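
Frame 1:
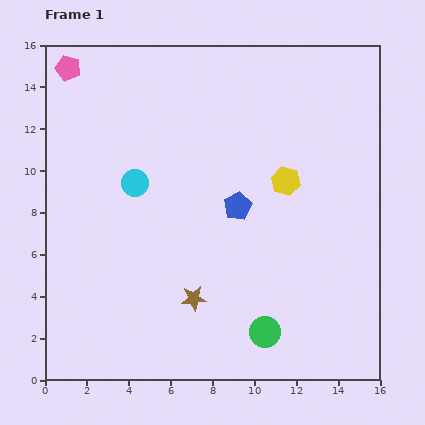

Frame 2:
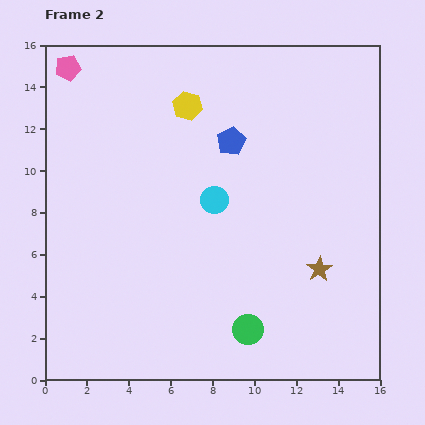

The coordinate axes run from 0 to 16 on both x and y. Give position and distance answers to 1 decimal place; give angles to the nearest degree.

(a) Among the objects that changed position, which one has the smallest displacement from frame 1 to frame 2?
the green circle

(moved 0.8)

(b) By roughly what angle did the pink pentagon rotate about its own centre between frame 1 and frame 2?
29° counter-clockwise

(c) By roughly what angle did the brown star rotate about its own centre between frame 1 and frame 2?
27° counter-clockwise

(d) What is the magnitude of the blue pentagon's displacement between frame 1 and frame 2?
3.1

The blue pentagon moved from (9.2, 8.3) to (8.9, 11.4), a distance of √(0.3² + 3.1²) ≈ 3.1.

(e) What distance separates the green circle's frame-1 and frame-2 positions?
0.8

The green circle moved from (10.5, 2.3) to (9.7, 2.4), a distance of √(0.8² + 0.1²) ≈ 0.8.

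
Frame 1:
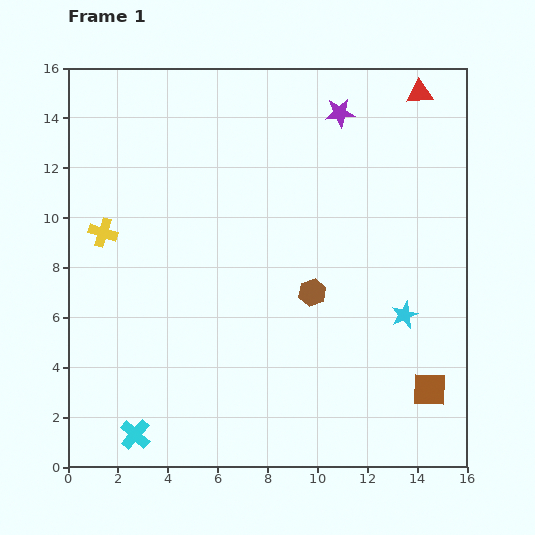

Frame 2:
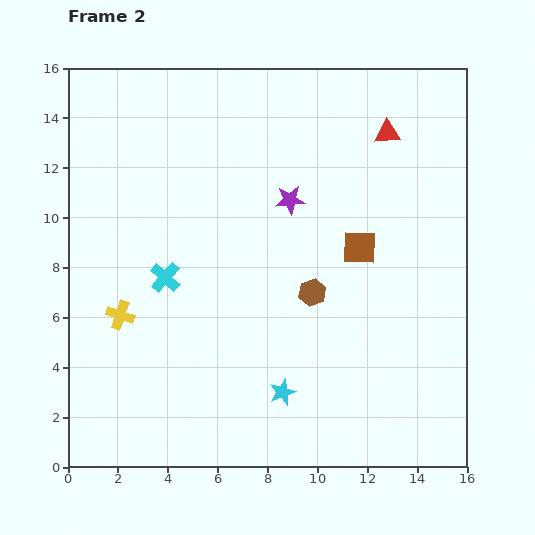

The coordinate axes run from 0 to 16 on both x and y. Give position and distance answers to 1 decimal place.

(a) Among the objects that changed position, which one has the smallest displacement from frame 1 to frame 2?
the red triangle

(moved 2.1)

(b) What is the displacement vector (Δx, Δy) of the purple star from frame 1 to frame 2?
(-2.0, -3.5)

The purple star was at (10.9, 14.2) in frame 1 and (8.9, 10.7) in frame 2.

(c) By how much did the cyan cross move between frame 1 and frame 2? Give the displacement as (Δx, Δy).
(1.2, 6.3)

The cyan cross was at (2.7, 1.3) in frame 1 and (3.9, 7.6) in frame 2.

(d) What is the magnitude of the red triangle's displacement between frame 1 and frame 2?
2.1

The red triangle moved from (14.1, 15.0) to (12.8, 13.4), a distance of √(1.3² + 1.6²) ≈ 2.1.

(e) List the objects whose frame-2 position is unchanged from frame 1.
the brown hexagon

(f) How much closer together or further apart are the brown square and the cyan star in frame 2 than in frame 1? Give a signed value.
+3.4

Distance in frame 1: 3.2. Distance in frame 2: 6.6.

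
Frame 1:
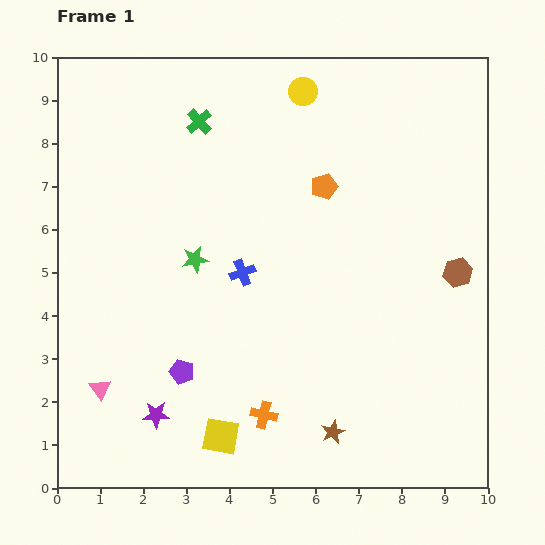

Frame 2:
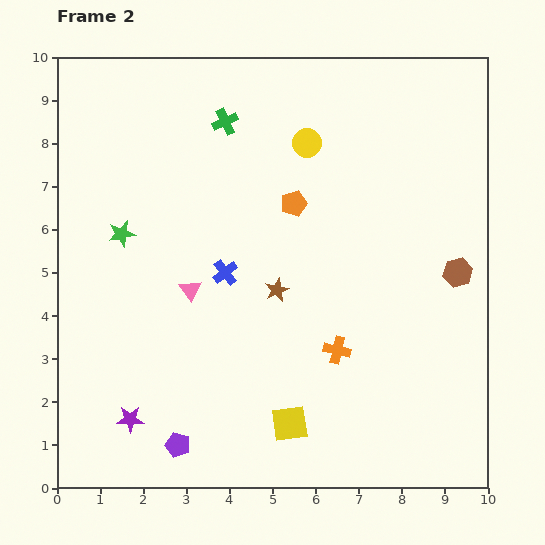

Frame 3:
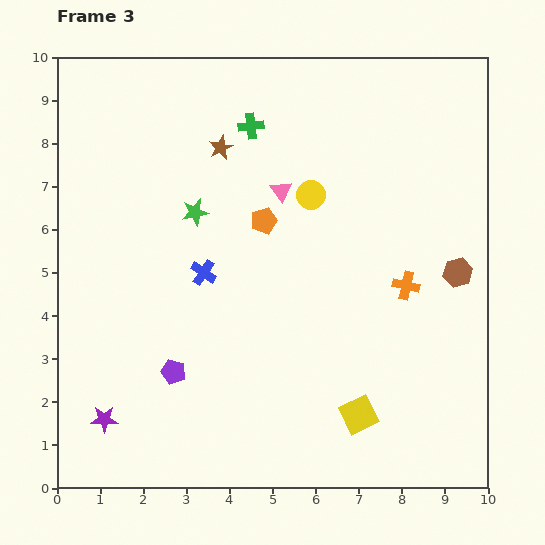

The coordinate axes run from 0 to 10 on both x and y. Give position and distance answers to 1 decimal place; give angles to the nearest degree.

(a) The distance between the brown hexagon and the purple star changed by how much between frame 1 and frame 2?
+0.6

Distance in frame 1: 7.7. Distance in frame 2: 8.3.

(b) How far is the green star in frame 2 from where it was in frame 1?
1.8

The green star moved from (3.2, 5.3) to (1.5, 5.9), a distance of √(1.7² + 0.6²) ≈ 1.8.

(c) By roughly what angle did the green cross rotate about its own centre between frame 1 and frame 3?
34° clockwise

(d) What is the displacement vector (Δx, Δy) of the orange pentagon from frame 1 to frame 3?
(-1.4, -0.8)

The orange pentagon was at (6.2, 7.0) in frame 1 and (4.8, 6.2) in frame 3.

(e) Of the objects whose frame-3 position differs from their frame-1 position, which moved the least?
the purple pentagon

(moved 0.2)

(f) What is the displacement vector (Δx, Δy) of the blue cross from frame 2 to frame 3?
(-0.5, 0.0)

The blue cross was at (3.9, 5.0) in frame 2 and (3.4, 5.0) in frame 3.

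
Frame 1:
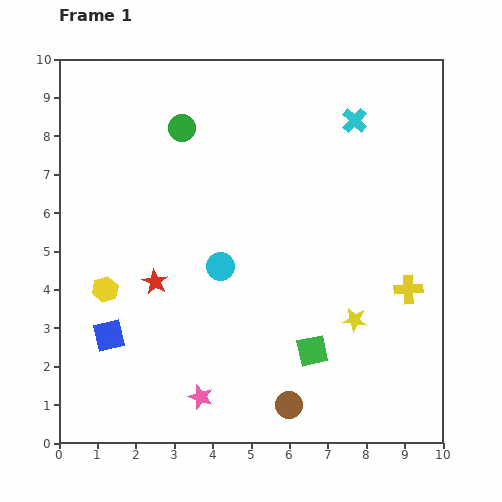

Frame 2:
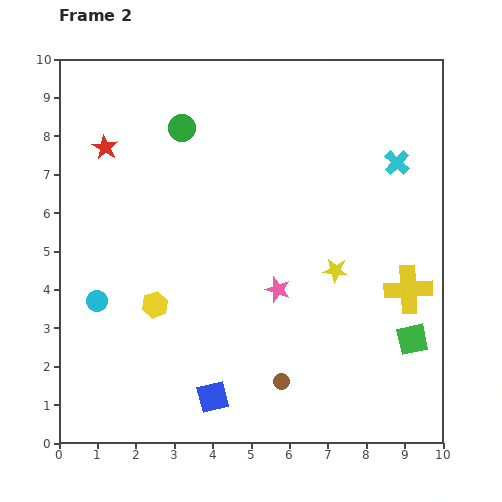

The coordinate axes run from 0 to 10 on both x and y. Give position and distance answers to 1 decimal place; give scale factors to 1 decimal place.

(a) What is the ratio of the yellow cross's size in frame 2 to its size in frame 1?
1.7×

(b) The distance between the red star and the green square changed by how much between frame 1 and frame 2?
+4.9

Distance in frame 1: 4.5. Distance in frame 2: 9.4.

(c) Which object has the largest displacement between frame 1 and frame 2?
the red star

(moved 3.7; next 3.4)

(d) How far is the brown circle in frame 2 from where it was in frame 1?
0.6

The brown circle moved from (6.0, 1.0) to (5.8, 1.6), a distance of √(0.2² + 0.6²) ≈ 0.6.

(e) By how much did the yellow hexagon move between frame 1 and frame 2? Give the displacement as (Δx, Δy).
(1.3, -0.4)

The yellow hexagon was at (1.2, 4.0) in frame 1 and (2.5, 3.6) in frame 2.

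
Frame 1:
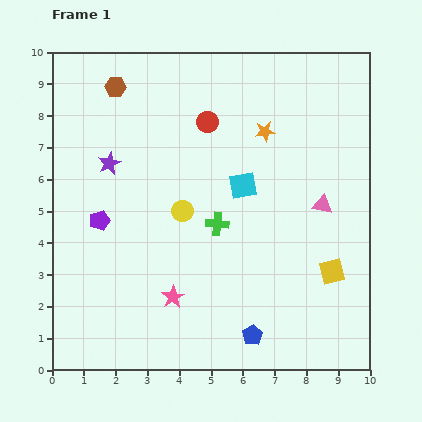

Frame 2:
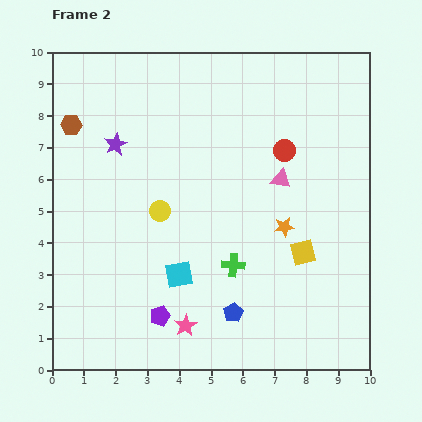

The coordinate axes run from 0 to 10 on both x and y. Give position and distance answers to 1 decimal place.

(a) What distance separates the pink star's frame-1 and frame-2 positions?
1.0

The pink star moved from (3.8, 2.3) to (4.2, 1.4), a distance of √(0.4² + 0.9²) ≈ 1.0.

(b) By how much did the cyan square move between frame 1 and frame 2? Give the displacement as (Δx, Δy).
(-2.0, -2.8)

The cyan square was at (6.0, 5.8) in frame 1 and (4.0, 3.0) in frame 2.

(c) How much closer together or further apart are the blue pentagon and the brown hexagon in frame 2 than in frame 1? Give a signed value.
-1.1

Distance in frame 1: 8.9. Distance in frame 2: 7.8.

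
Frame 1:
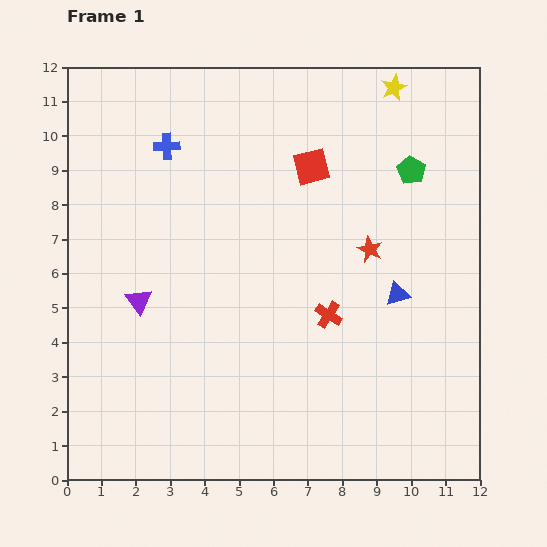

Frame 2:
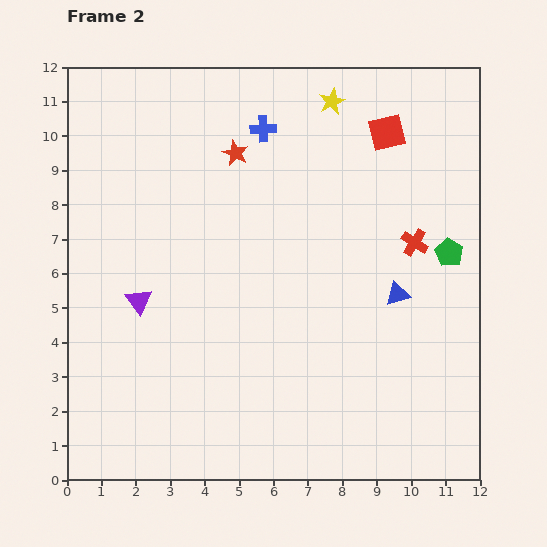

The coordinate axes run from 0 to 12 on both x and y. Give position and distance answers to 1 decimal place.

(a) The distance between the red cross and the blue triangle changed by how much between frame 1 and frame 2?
-0.5

Distance in frame 1: 2.1. Distance in frame 2: 1.6.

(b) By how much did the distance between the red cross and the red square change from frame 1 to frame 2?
-1.0

Distance in frame 1: 4.3. Distance in frame 2: 3.3.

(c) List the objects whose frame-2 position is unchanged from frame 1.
the purple triangle, the blue triangle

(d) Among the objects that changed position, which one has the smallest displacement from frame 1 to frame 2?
the yellow star

(moved 1.8)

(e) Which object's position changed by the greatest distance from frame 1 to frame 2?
the red star

(moved 4.8; next 3.3)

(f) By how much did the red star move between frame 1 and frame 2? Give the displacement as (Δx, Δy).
(-3.9, 2.8)

The red star was at (8.8, 6.7) in frame 1 and (4.9, 9.5) in frame 2.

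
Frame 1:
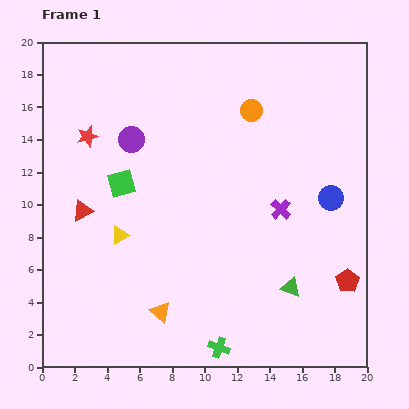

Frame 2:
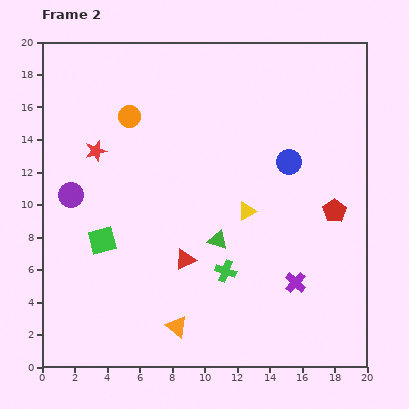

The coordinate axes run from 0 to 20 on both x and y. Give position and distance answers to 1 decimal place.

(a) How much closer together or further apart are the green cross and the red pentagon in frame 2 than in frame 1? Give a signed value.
-1.2

Distance in frame 1: 8.9. Distance in frame 2: 7.7.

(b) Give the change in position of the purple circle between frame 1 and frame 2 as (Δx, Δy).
(-3.7, -3.4)

The purple circle was at (5.5, 14.0) in frame 1 and (1.8, 10.6) in frame 2.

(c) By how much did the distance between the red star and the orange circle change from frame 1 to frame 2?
-7.2

Distance in frame 1: 10.2. Distance in frame 2: 3.0.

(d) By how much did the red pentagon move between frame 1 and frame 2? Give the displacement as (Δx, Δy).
(-0.8, 4.3)

The red pentagon was at (18.8, 5.3) in frame 1 and (18.0, 9.6) in frame 2.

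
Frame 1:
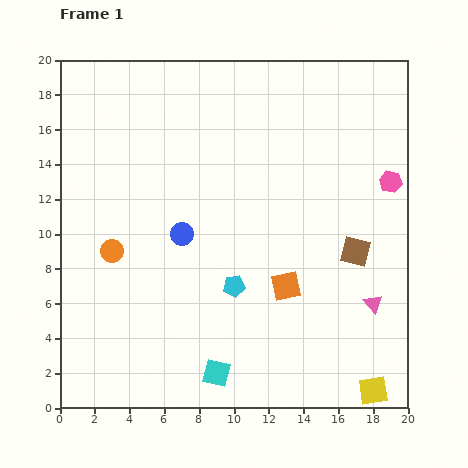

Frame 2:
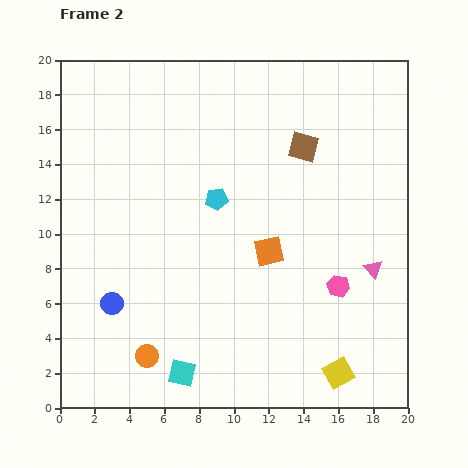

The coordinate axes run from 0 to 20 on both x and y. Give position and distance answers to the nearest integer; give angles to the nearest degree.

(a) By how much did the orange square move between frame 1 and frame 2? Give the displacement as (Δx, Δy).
(-1, 2)

The orange square was at (13, 7) in frame 1 and (12, 9) in frame 2.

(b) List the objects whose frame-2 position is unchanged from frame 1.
none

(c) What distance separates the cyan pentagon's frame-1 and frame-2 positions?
5

The cyan pentagon moved from (10, 7) to (9, 12), a distance of √(1² + 5²) ≈ 5.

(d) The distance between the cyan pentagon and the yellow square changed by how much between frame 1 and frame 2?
+2

Distance in frame 1: 10. Distance in frame 2: 12.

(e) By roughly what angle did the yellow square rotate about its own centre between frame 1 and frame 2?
21° counter-clockwise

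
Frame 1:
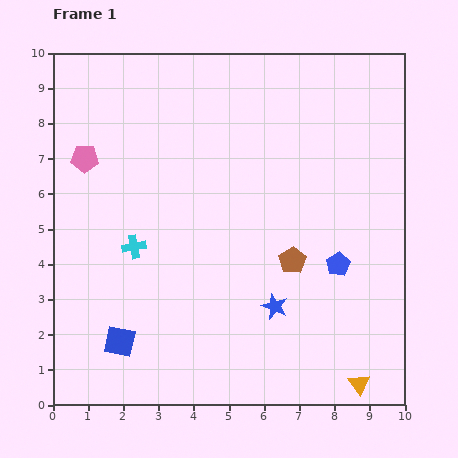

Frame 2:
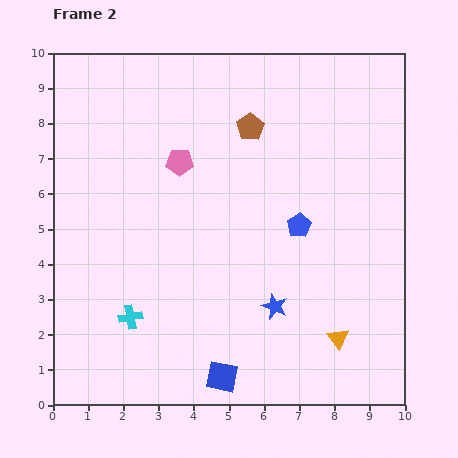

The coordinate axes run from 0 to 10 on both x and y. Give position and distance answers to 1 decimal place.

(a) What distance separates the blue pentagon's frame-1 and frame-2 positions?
1.6

The blue pentagon moved from (8.1, 4.0) to (7.0, 5.1), a distance of √(1.1² + 1.1²) ≈ 1.6.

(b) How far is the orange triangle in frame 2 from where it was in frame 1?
1.4

The orange triangle moved from (8.7, 0.6) to (8.1, 1.9), a distance of √(0.6² + 1.3²) ≈ 1.4.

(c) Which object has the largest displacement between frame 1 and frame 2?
the brown pentagon

(moved 4.0; next 3.1)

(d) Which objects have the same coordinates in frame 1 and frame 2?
the blue star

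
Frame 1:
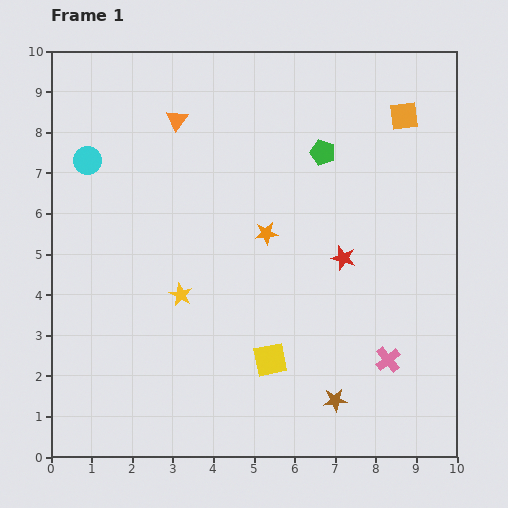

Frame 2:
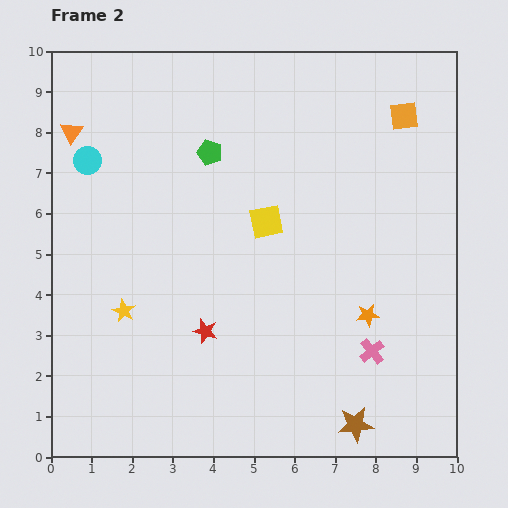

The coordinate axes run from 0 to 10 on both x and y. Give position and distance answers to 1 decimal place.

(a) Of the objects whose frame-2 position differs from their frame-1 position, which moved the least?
the pink cross

(moved 0.4)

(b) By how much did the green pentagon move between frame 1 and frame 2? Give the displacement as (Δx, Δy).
(-2.8, 0.0)

The green pentagon was at (6.7, 7.5) in frame 1 and (3.9, 7.5) in frame 2.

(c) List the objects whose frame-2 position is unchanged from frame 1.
the orange square, the cyan circle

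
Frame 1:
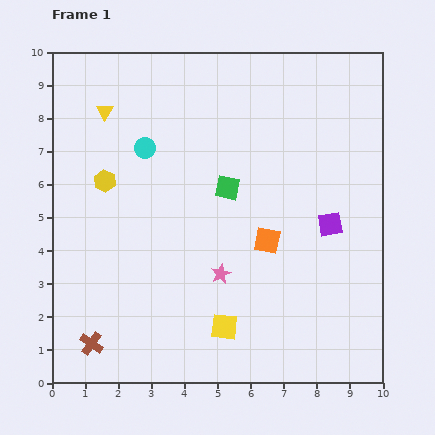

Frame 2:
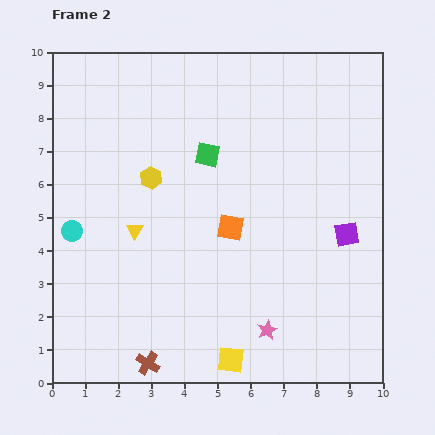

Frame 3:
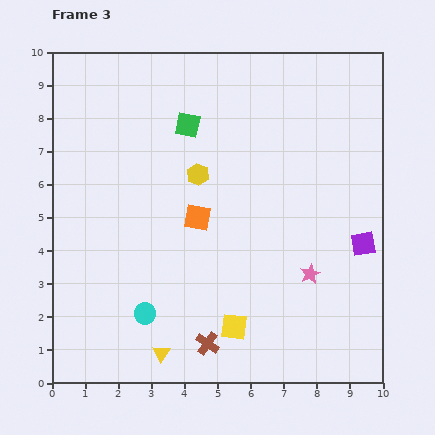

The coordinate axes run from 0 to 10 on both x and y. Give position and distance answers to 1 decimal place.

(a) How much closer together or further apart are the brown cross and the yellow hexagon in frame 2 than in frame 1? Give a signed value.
+0.7

Distance in frame 1: 4.9. Distance in frame 2: 5.6.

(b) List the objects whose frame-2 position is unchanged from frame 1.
none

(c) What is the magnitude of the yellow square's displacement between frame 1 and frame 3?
0.3

The yellow square moved from (5.2, 1.7) to (5.5, 1.7), a distance of √(0.3² + 0.0²) ≈ 0.3.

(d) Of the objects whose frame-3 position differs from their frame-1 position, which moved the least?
the yellow square

(moved 0.3)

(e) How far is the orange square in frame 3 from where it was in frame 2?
1.0

The orange square moved from (5.4, 4.7) to (4.4, 5.0), a distance of √(1.0² + 0.3²) ≈ 1.0.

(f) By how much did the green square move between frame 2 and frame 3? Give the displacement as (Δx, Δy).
(-0.6, 0.9)

The green square was at (4.7, 6.9) in frame 2 and (4.1, 7.8) in frame 3.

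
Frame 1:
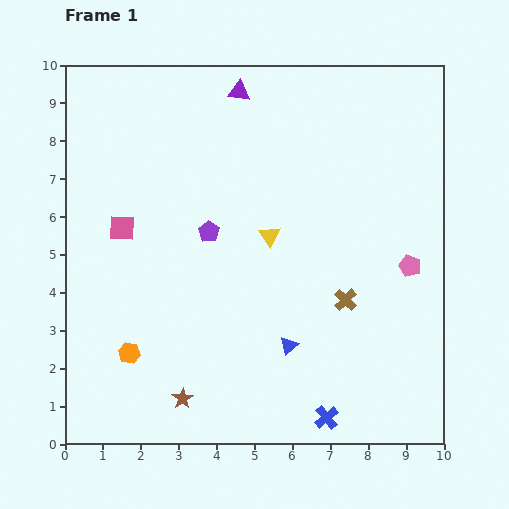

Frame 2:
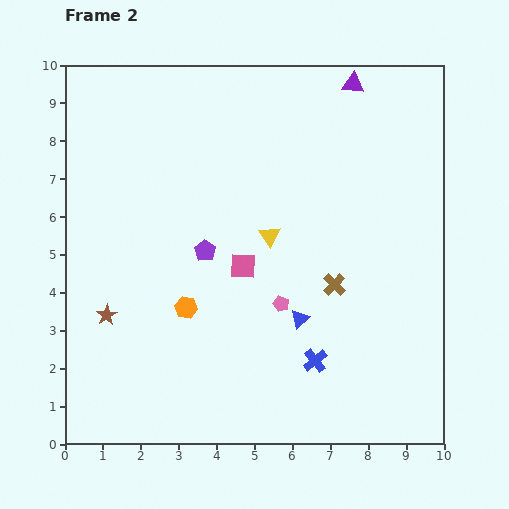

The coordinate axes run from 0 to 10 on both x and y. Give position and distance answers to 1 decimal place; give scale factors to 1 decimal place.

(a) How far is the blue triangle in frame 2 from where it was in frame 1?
0.8

The blue triangle moved from (5.9, 2.6) to (6.2, 3.3), a distance of √(0.3² + 0.7²) ≈ 0.8.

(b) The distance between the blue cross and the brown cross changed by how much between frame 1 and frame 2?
-1.0

Distance in frame 1: 3.1. Distance in frame 2: 2.1.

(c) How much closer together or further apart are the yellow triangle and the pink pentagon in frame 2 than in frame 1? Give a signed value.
-2.0

Distance in frame 1: 3.8. Distance in frame 2: 1.8.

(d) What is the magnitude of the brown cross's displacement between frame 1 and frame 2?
0.5

The brown cross moved from (7.4, 3.8) to (7.1, 4.2), a distance of √(0.3² + 0.4²) ≈ 0.5.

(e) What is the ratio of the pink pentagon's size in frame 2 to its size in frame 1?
0.7×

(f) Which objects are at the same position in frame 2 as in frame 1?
the yellow triangle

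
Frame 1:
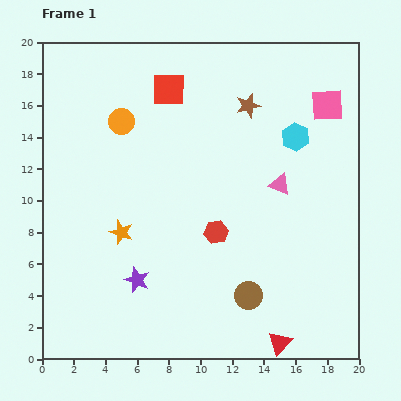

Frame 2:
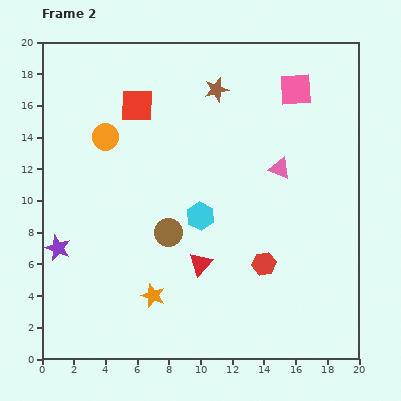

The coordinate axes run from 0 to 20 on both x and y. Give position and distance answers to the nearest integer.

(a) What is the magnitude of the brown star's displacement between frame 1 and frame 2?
2

The brown star moved from (13, 16) to (11, 17), a distance of √(2² + 1²) ≈ 2.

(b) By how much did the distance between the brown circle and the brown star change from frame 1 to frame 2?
-3

Distance in frame 1: 12. Distance in frame 2: 9.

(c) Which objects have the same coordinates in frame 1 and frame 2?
none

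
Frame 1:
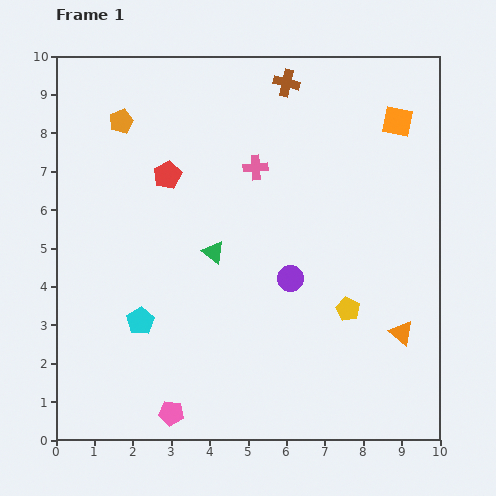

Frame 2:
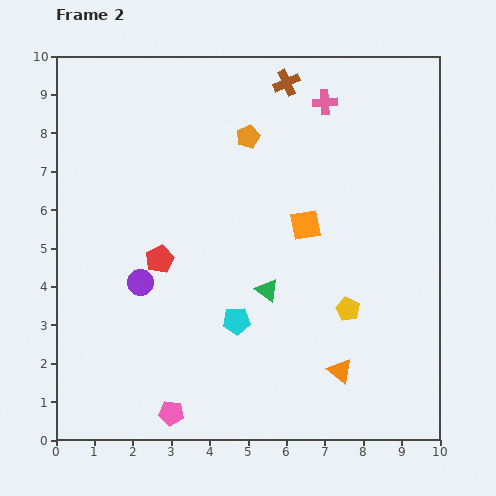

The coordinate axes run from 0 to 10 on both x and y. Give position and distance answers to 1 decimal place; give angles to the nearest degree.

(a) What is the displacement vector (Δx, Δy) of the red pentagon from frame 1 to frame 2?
(-0.2, -2.2)

The red pentagon was at (2.9, 6.9) in frame 1 and (2.7, 4.7) in frame 2.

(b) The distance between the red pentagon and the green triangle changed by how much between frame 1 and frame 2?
+0.6

Distance in frame 1: 2.3. Distance in frame 2: 2.9.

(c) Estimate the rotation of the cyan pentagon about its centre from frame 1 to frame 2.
28° clockwise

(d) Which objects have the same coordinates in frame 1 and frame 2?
the brown cross, the pink pentagon, the yellow pentagon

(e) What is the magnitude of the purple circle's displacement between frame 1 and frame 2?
3.9

The purple circle moved from (6.1, 4.2) to (2.2, 4.1), a distance of √(3.9² + 0.1²) ≈ 3.9.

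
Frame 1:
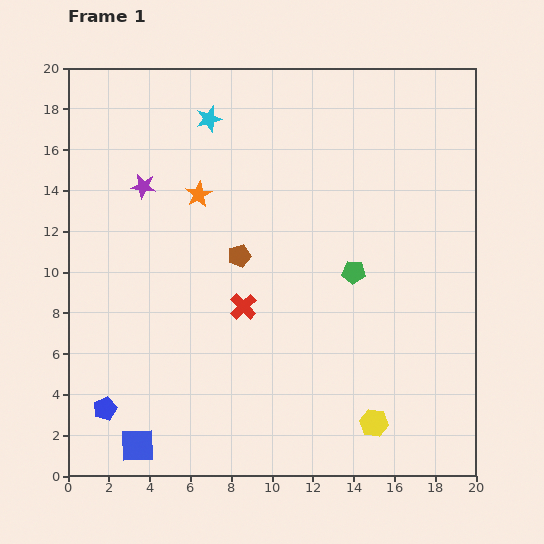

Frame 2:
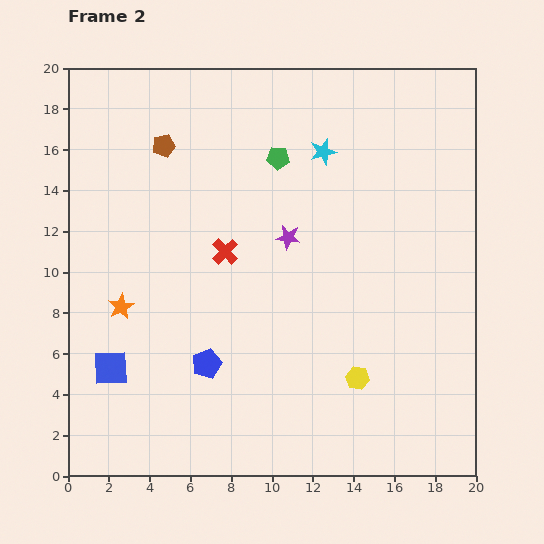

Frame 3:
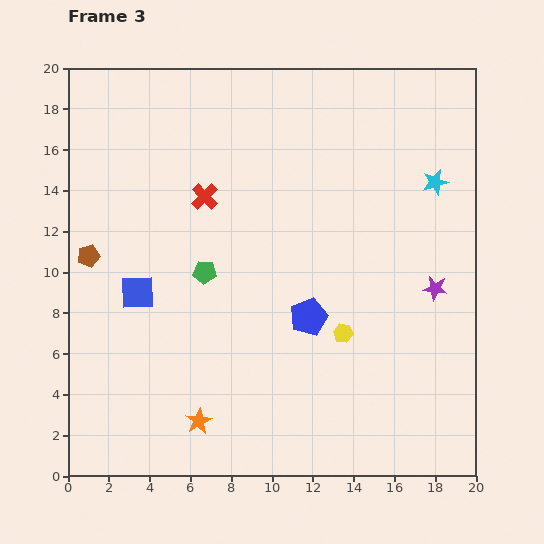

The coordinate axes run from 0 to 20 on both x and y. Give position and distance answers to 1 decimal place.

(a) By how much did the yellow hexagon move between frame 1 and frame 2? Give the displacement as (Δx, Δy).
(-0.8, 2.2)

The yellow hexagon was at (15.0, 2.6) in frame 1 and (14.2, 4.8) in frame 2.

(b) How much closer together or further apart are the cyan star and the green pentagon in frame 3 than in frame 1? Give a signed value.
+1.8

Distance in frame 1: 10.3. Distance in frame 3: 12.1.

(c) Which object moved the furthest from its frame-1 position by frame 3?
the purple star

(moved 15.1; next 11.5)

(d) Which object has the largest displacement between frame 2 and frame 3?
the purple star

(moved 7.6; next 6.8)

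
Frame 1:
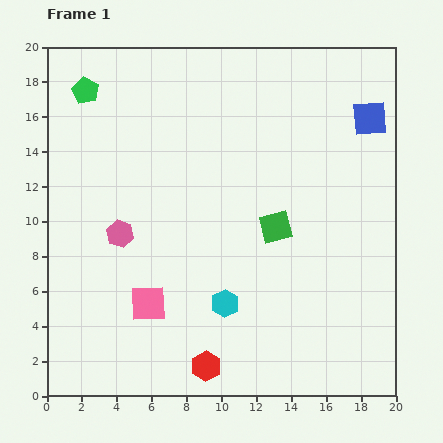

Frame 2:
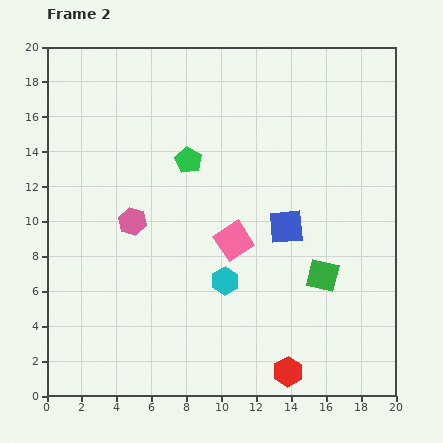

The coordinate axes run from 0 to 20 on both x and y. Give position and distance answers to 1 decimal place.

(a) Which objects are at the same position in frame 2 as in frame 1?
none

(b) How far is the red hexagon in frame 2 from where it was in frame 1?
4.7

The red hexagon moved from (9.1, 1.7) to (13.8, 1.4), a distance of √(4.7² + 0.3²) ≈ 4.7.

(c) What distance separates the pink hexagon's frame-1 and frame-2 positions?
1.0

The pink hexagon moved from (4.2, 9.3) to (4.9, 10.0), a distance of √(0.7² + 0.7²) ≈ 1.0.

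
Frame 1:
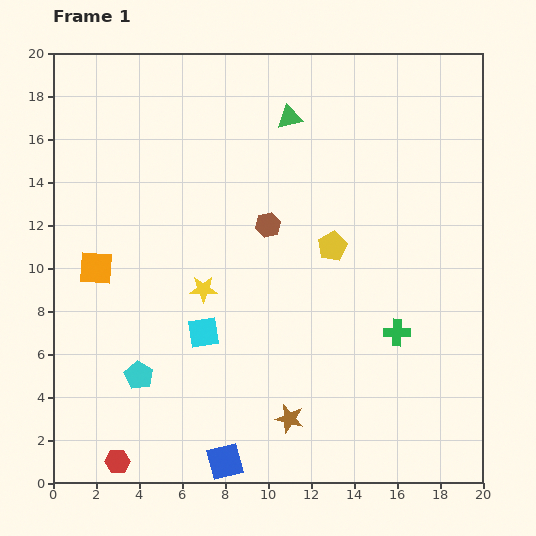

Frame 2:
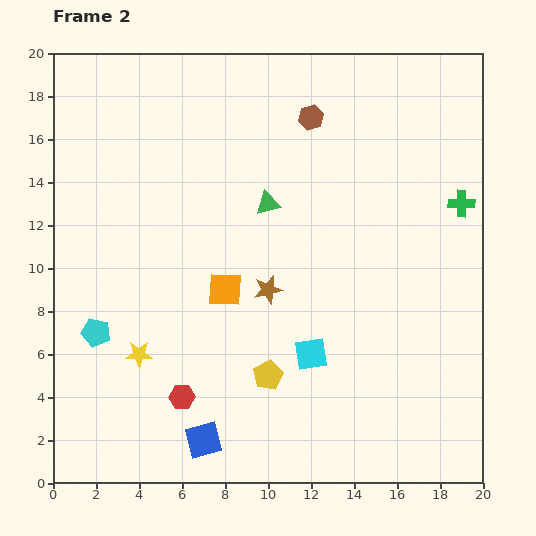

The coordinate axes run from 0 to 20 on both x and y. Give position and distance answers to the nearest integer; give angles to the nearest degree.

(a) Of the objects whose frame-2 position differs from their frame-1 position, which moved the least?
the blue square

(moved 1)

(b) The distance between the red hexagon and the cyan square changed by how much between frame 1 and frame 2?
-1

Distance in frame 1: 7. Distance in frame 2: 6.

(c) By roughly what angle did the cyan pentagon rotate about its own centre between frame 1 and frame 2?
17° counter-clockwise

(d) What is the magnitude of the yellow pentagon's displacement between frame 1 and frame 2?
7

The yellow pentagon moved from (13, 11) to (10, 5), a distance of √(3² + 6²) ≈ 7.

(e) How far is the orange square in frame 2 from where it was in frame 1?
6

The orange square moved from (2, 10) to (8, 9), a distance of √(6² + 1²) ≈ 6.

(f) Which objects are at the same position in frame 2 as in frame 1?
none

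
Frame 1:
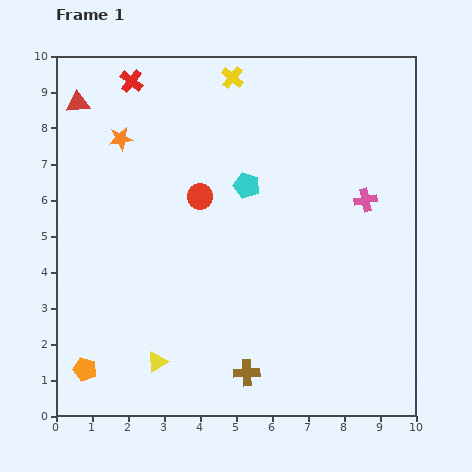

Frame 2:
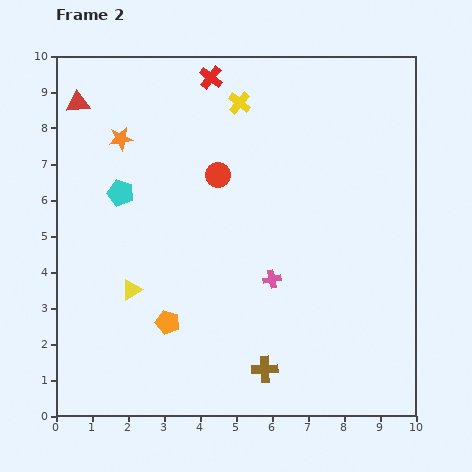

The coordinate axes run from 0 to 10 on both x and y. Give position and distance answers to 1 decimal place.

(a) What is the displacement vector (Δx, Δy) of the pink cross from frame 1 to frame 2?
(-2.6, -2.2)

The pink cross was at (8.6, 6.0) in frame 1 and (6.0, 3.8) in frame 2.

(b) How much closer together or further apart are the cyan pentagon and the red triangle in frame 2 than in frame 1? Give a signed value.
-2.4

Distance in frame 1: 5.2. Distance in frame 2: 2.8.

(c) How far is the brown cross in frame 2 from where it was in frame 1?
0.5

The brown cross moved from (5.3, 1.2) to (5.8, 1.3), a distance of √(0.5² + 0.1²) ≈ 0.5.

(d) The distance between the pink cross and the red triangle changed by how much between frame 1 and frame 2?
-1.1

Distance in frame 1: 8.4. Distance in frame 2: 7.3.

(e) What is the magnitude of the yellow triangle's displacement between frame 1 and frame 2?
2.1

The yellow triangle moved from (2.8, 1.5) to (2.1, 3.5), a distance of √(0.7² + 2.0²) ≈ 2.1.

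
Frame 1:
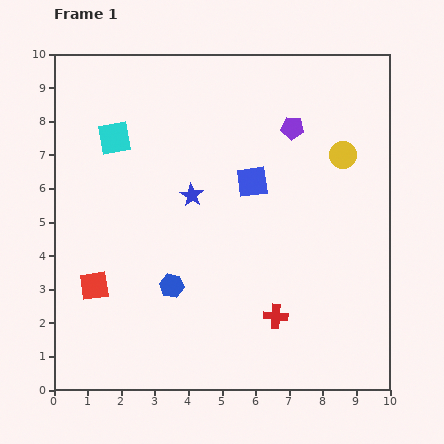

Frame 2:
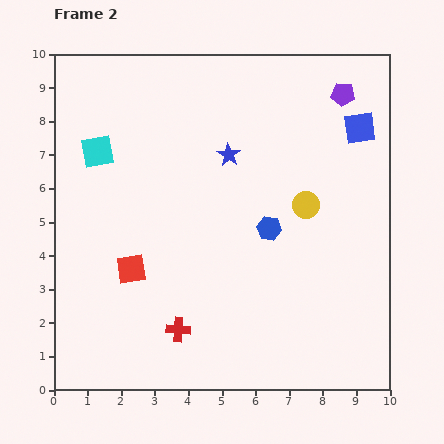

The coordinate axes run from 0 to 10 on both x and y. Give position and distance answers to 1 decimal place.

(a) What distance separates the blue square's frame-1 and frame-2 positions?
3.6

The blue square moved from (5.9, 6.2) to (9.1, 7.8), a distance of √(3.2² + 1.6²) ≈ 3.6.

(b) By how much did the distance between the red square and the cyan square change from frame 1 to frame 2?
-0.8

Distance in frame 1: 4.4. Distance in frame 2: 3.6.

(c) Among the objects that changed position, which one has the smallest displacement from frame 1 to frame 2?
the cyan square

(moved 0.6)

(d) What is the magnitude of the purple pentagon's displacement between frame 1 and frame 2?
1.8

The purple pentagon moved from (7.1, 7.8) to (8.6, 8.8), a distance of √(1.5² + 1.0²) ≈ 1.8.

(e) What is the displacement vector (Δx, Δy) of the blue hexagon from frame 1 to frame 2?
(2.9, 1.7)

The blue hexagon was at (3.5, 3.1) in frame 1 and (6.4, 4.8) in frame 2.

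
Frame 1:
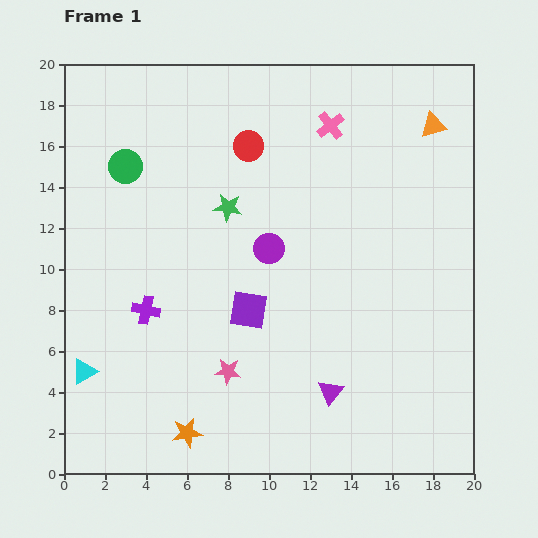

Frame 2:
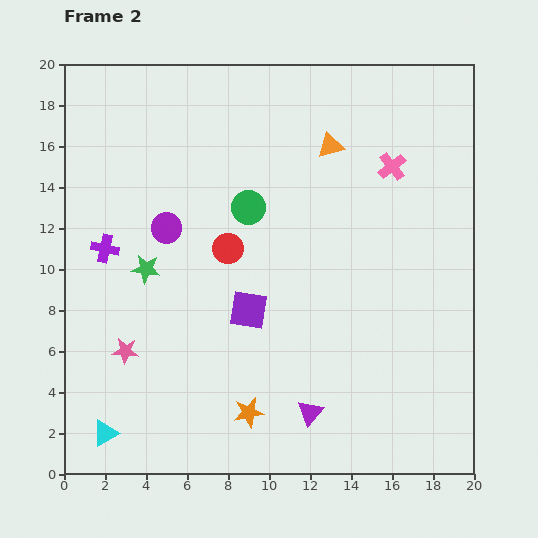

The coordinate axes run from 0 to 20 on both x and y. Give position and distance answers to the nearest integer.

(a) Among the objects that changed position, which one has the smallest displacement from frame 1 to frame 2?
the purple triangle

(moved 1)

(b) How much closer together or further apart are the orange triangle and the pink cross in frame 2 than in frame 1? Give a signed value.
-2

Distance in frame 1: 5. Distance in frame 2: 3.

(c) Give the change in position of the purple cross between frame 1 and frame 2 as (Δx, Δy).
(-2, 3)

The purple cross was at (4, 8) in frame 1 and (2, 11) in frame 2.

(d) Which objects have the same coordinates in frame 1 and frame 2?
the purple square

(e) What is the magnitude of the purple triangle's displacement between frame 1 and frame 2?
1

The purple triangle moved from (13, 4) to (12, 3), a distance of √(1² + 1²) ≈ 1.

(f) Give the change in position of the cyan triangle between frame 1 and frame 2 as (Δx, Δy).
(1, -3)

The cyan triangle was at (1, 5) in frame 1 and (2, 2) in frame 2.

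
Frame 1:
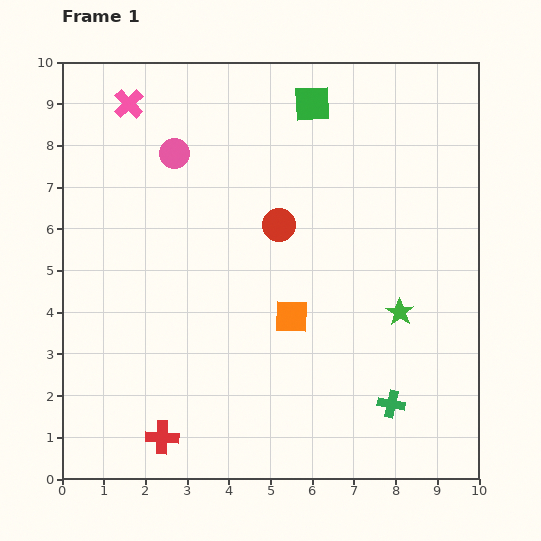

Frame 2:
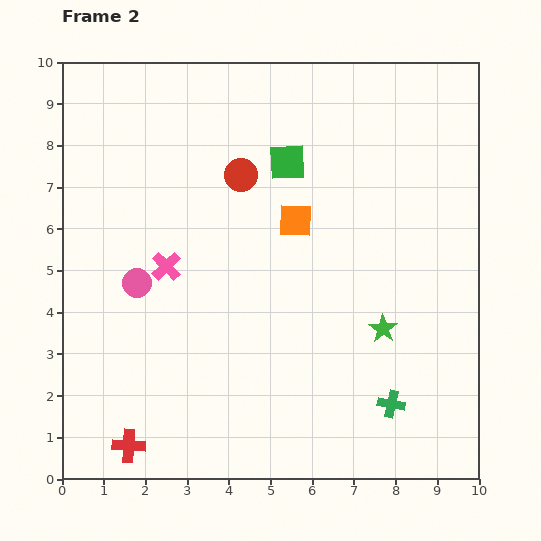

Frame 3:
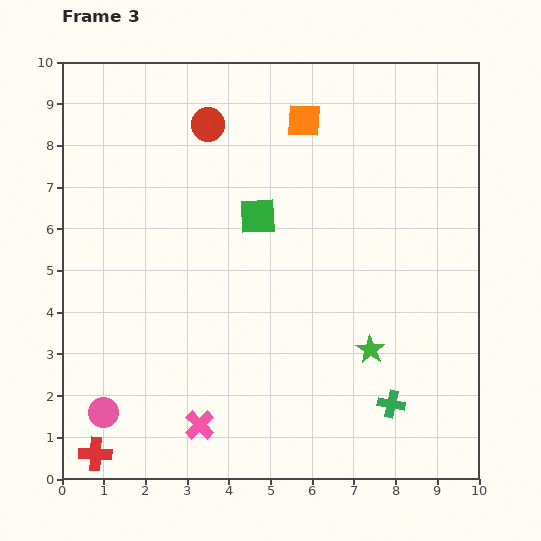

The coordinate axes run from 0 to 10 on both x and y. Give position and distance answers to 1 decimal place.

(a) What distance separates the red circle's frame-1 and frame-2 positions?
1.5

The red circle moved from (5.2, 6.1) to (4.3, 7.3), a distance of √(0.9² + 1.2²) ≈ 1.5.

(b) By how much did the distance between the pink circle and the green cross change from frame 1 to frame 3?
-1.0

Distance in frame 1: 7.9. Distance in frame 3: 6.9.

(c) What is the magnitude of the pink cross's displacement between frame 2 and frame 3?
3.9

The pink cross moved from (2.5, 5.1) to (3.3, 1.3), a distance of √(0.8² + 3.8²) ≈ 3.9.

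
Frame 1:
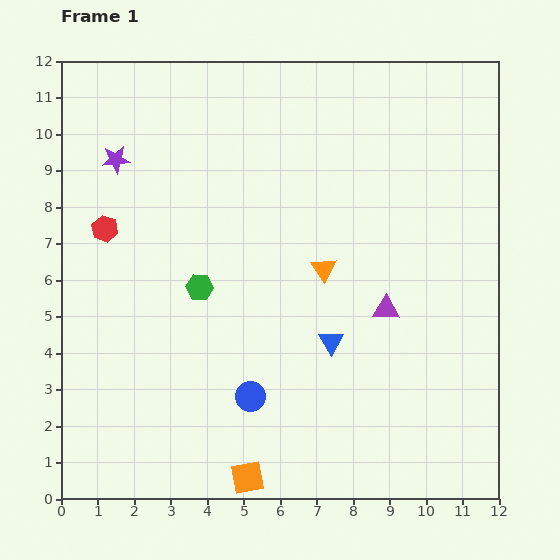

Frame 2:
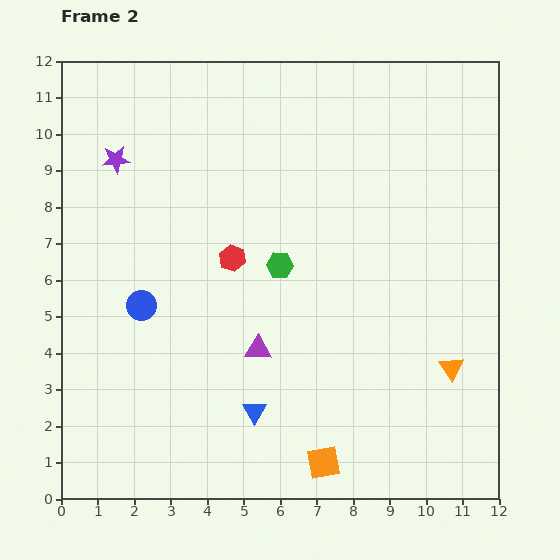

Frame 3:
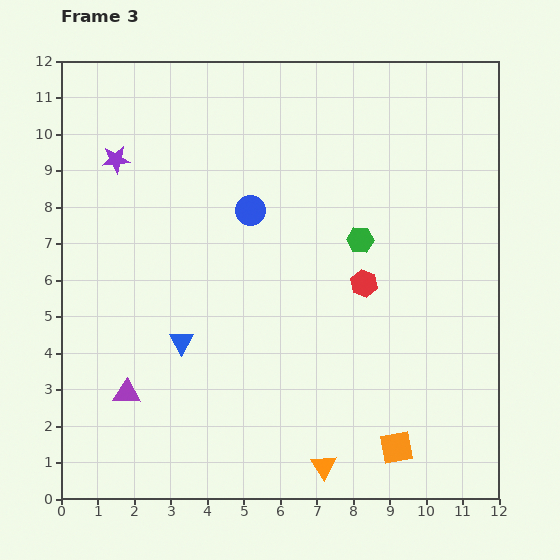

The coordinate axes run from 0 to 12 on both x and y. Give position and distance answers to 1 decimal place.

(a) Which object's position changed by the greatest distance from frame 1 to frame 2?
the orange triangle

(moved 4.4; next 3.9)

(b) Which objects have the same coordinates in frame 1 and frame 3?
the purple star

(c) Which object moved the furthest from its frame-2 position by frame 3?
the orange triangle

(moved 4.4; next 4.0)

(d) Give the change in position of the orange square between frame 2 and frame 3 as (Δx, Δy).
(2.0, 0.4)

The orange square was at (7.2, 1.0) in frame 2 and (9.2, 1.4) in frame 3.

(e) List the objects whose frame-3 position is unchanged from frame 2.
the purple star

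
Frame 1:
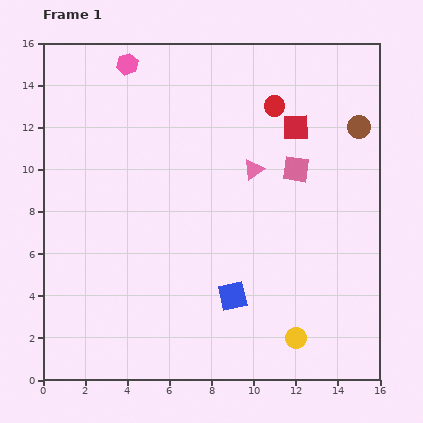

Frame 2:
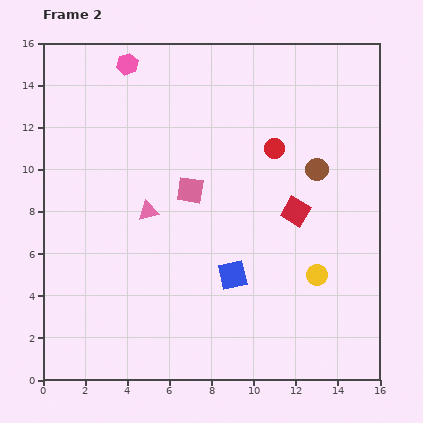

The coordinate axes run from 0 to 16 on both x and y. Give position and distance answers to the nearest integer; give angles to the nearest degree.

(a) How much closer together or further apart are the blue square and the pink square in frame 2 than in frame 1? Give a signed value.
-3

Distance in frame 1: 7. Distance in frame 2: 4.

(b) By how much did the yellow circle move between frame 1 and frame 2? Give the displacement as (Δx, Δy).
(1, 3)

The yellow circle was at (12, 2) in frame 1 and (13, 5) in frame 2.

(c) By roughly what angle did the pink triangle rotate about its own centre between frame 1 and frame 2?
20° clockwise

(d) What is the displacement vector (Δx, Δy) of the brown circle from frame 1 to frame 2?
(-2, -2)

The brown circle was at (15, 12) in frame 1 and (13, 10) in frame 2.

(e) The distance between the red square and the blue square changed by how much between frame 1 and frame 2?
-5

Distance in frame 1: 9. Distance in frame 2: 4.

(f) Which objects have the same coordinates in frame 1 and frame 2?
the pink hexagon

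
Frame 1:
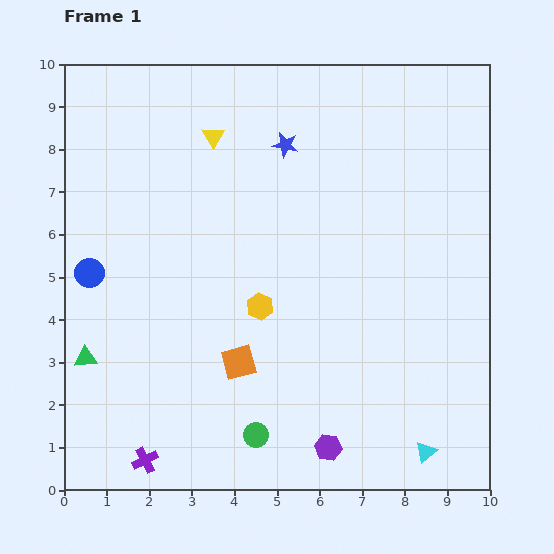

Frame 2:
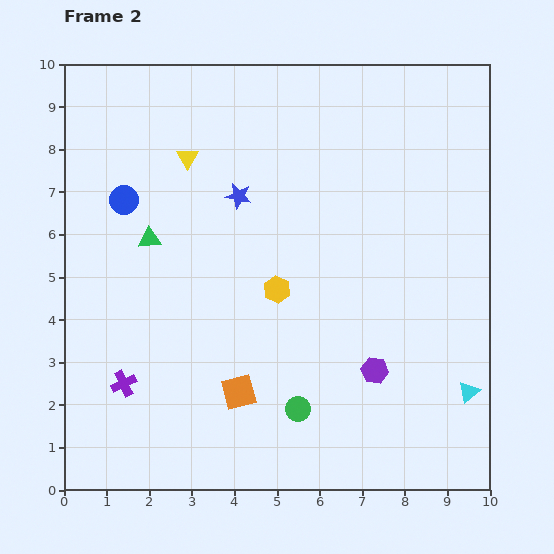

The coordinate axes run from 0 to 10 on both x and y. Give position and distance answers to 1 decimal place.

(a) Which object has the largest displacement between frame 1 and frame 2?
the green triangle

(moved 3.2; next 2.1)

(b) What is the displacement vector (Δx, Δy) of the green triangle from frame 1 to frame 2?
(1.5, 2.8)

The green triangle was at (0.5, 3.1) in frame 1 and (2.0, 5.9) in frame 2.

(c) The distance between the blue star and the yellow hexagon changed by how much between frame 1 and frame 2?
-1.4

Distance in frame 1: 3.8. Distance in frame 2: 2.4.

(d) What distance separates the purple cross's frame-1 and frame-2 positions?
1.9

The purple cross moved from (1.9, 0.7) to (1.4, 2.5), a distance of √(0.5² + 1.8²) ≈ 1.9.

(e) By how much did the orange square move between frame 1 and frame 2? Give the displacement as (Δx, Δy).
(0.0, -0.7)

The orange square was at (4.1, 3.0) in frame 1 and (4.1, 2.3) in frame 2.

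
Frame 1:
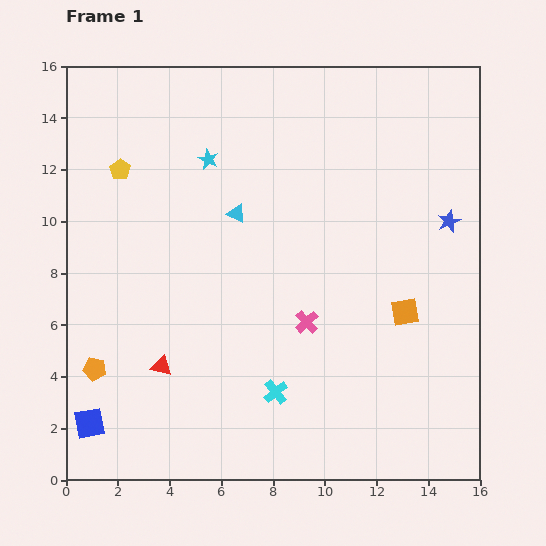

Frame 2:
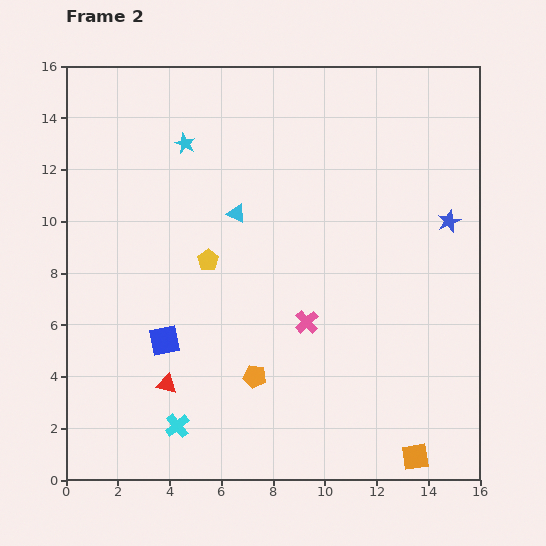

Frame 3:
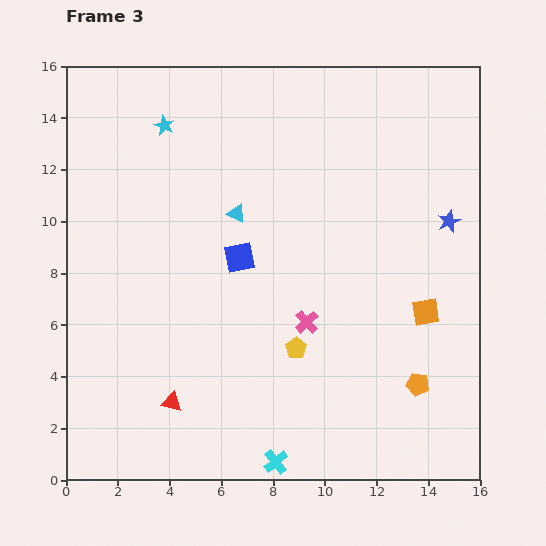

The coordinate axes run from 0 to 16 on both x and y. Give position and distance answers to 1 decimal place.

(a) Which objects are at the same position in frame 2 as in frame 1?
the cyan triangle, the blue star, the pink cross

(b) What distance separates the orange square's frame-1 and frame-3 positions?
0.8

The orange square moved from (13.1, 6.5) to (13.9, 6.5), a distance of √(0.8² + 0.0²) ≈ 0.8.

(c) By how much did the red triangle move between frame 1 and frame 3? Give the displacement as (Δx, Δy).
(0.4, -1.4)

The red triangle was at (3.7, 4.4) in frame 1 and (4.1, 3.0) in frame 3.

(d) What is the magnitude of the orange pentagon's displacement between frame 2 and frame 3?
6.3

The orange pentagon moved from (7.3, 4.0) to (13.6, 3.7), a distance of √(6.3² + 0.3²) ≈ 6.3.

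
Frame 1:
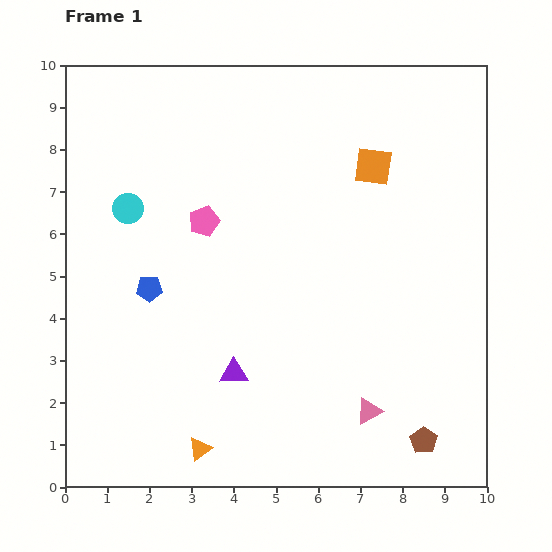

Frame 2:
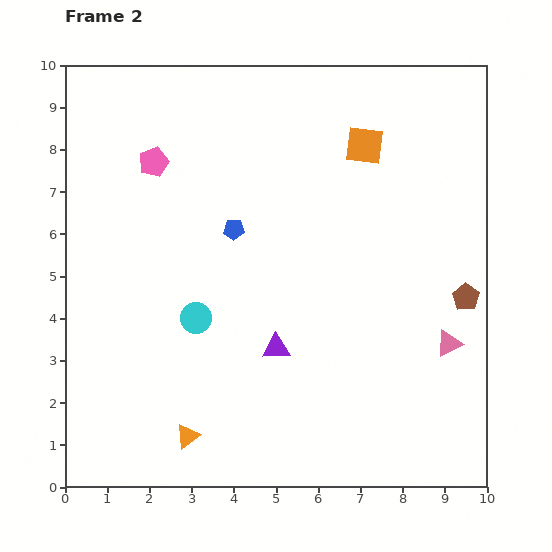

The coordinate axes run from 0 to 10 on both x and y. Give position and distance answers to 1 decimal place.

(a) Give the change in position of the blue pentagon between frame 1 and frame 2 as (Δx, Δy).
(2.0, 1.4)

The blue pentagon was at (2.0, 4.7) in frame 1 and (4.0, 6.1) in frame 2.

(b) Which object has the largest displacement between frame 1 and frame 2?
the brown pentagon

(moved 3.5; next 3.1)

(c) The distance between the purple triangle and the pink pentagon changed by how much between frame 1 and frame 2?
+1.6

Distance in frame 1: 3.7. Distance in frame 2: 5.3.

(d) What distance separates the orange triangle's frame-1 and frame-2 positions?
0.4

The orange triangle moved from (3.2, 0.9) to (2.9, 1.2), a distance of √(0.3² + 0.3²) ≈ 0.4.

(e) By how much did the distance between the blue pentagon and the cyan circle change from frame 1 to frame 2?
+0.3

Distance in frame 1: 2.0. Distance in frame 2: 2.3.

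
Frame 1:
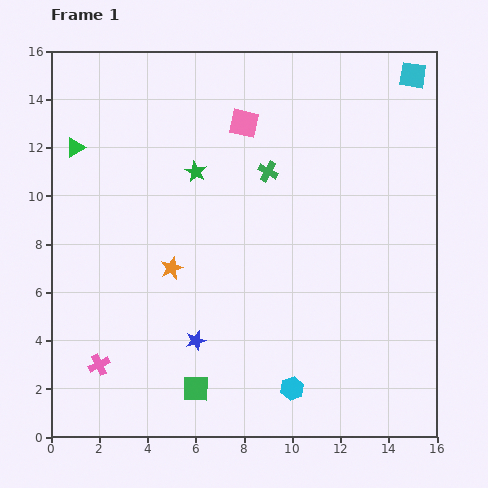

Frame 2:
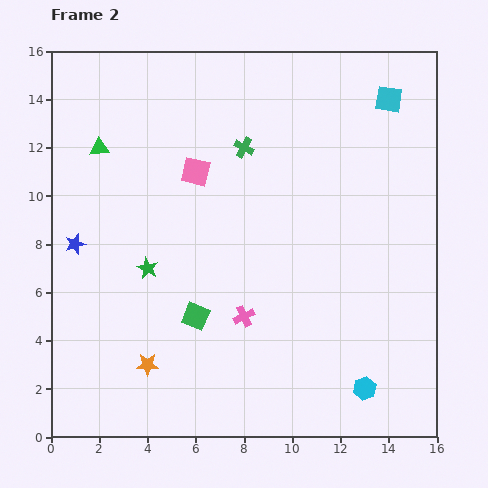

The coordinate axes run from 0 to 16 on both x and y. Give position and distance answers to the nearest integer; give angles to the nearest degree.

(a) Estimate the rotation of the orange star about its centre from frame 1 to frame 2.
24° clockwise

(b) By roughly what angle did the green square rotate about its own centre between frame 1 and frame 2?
20° clockwise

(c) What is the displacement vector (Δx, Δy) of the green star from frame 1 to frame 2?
(-2, -4)

The green star was at (6, 11) in frame 1 and (4, 7) in frame 2.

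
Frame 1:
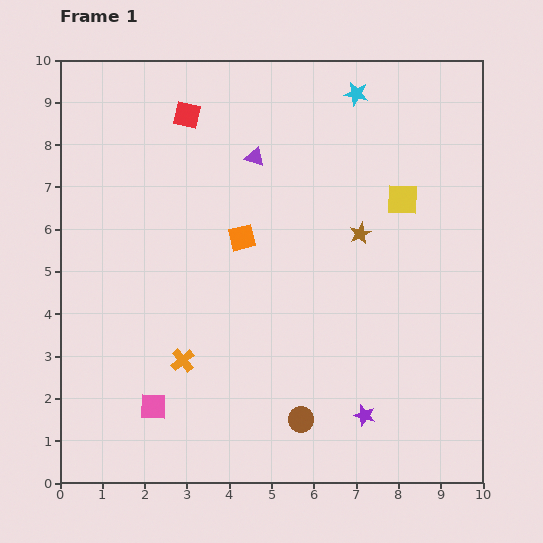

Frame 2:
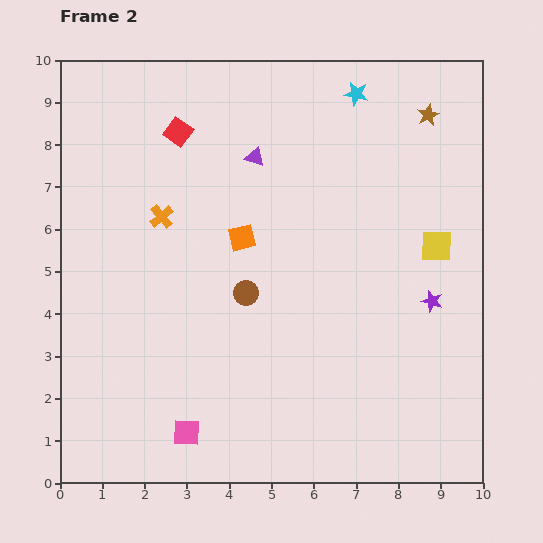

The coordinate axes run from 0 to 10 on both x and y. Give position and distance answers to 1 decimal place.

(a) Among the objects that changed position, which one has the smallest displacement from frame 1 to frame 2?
the red square

(moved 0.4)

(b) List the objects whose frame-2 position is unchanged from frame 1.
the cyan star, the orange square, the purple triangle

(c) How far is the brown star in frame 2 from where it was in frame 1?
3.2

The brown star moved from (7.1, 5.9) to (8.7, 8.7), a distance of √(1.6² + 2.8²) ≈ 3.2.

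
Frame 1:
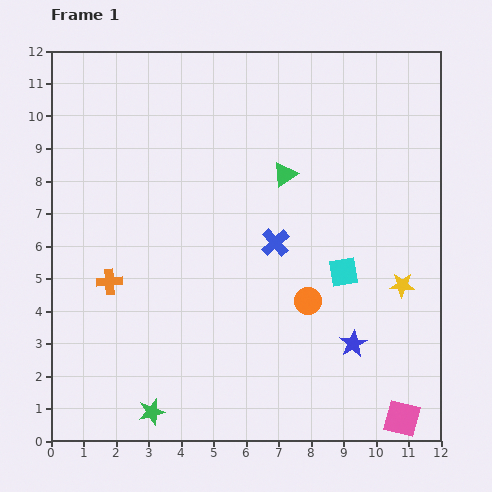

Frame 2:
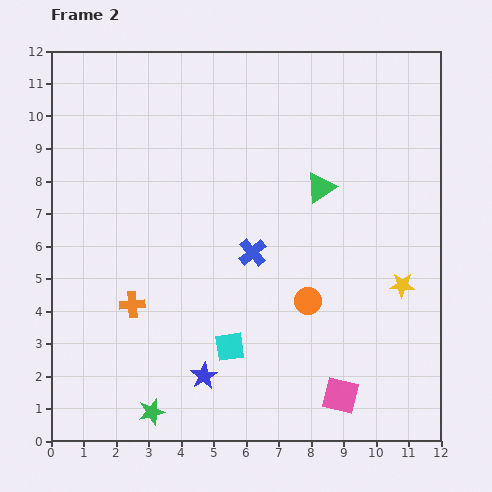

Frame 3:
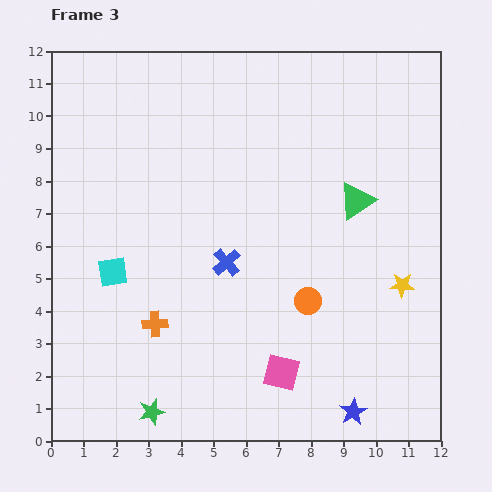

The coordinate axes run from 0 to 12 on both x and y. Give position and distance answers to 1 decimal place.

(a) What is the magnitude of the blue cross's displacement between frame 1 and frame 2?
0.8

The blue cross moved from (6.9, 6.1) to (6.2, 5.8), a distance of √(0.7² + 0.3²) ≈ 0.8.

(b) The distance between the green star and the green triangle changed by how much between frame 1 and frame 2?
+0.2

Distance in frame 1: 8.4. Distance in frame 2: 8.6.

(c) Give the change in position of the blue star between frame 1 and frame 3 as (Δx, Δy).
(0.0, -2.1)

The blue star was at (9.3, 3.0) in frame 1 and (9.3, 0.9) in frame 3.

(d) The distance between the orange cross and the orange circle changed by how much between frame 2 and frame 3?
-0.6

Distance in frame 2: 5.4. Distance in frame 3: 4.8.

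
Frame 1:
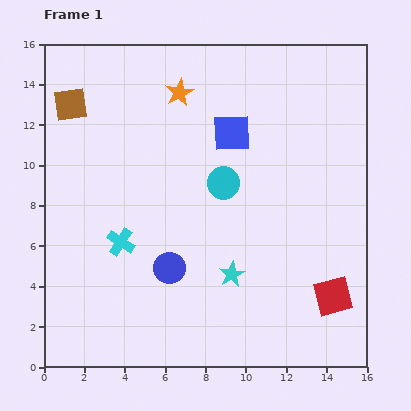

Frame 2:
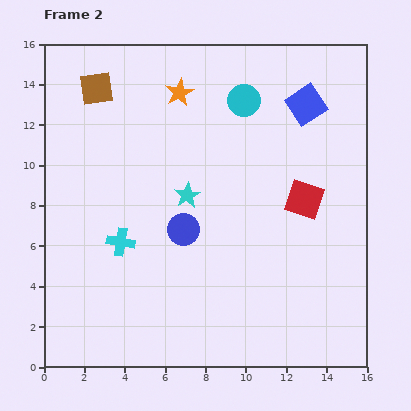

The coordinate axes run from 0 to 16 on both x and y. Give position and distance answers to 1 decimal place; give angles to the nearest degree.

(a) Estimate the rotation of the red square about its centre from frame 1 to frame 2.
33° clockwise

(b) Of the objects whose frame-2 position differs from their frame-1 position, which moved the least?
the brown square

(moved 1.5)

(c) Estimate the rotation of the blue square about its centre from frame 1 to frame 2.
31° counter-clockwise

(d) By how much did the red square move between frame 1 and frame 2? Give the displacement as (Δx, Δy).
(-1.4, 4.8)

The red square was at (14.3, 3.5) in frame 1 and (12.9, 8.3) in frame 2.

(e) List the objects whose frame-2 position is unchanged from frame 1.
the cyan cross, the orange star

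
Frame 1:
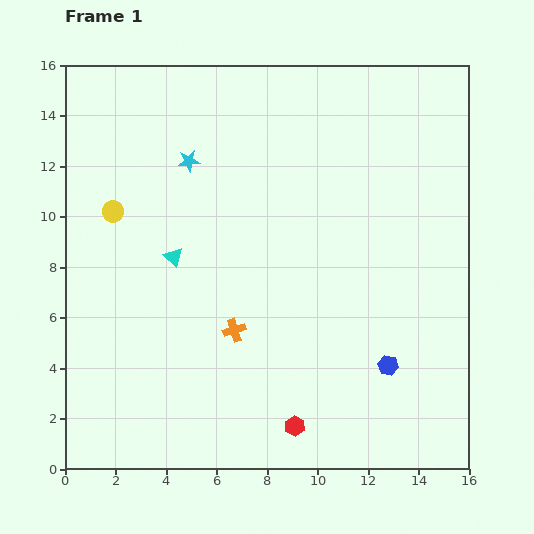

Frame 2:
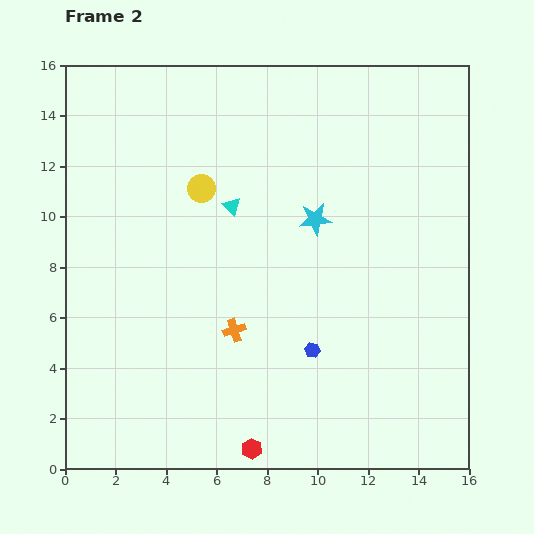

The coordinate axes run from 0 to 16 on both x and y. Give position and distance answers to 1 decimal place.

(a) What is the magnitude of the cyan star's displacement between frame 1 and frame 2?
5.5

The cyan star moved from (4.9, 12.2) to (9.9, 9.9), a distance of √(5.0² + 2.3²) ≈ 5.5.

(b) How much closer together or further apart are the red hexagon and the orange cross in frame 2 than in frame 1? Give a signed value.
+0.3

Distance in frame 1: 4.5. Distance in frame 2: 4.8.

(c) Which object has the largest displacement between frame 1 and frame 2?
the cyan star

(moved 5.5; next 3.6)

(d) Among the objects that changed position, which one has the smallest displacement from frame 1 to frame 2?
the red hexagon

(moved 1.9)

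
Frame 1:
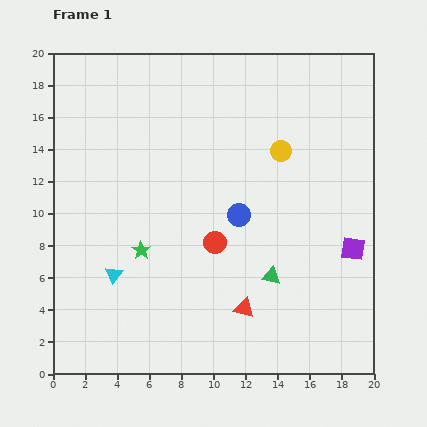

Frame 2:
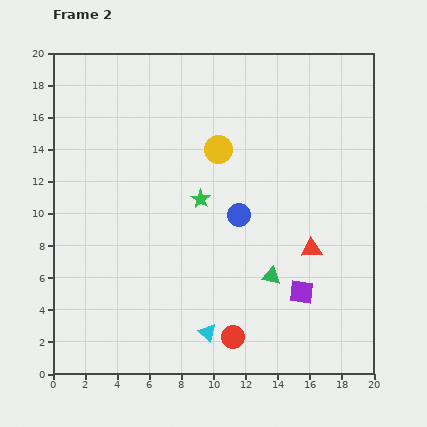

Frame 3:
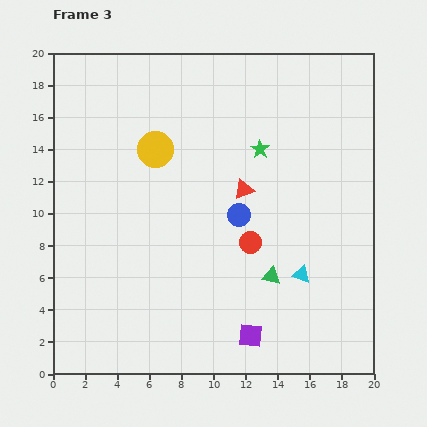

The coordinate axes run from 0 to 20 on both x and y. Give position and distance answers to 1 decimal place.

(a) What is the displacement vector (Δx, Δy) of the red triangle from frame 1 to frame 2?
(4.2, 3.7)

The red triangle was at (11.9, 4.1) in frame 1 and (16.1, 7.8) in frame 2.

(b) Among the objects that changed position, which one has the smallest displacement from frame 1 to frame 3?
the red circle

(moved 2.2)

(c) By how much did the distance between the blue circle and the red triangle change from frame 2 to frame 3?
-3.4

Distance in frame 2: 5.0. Distance in frame 3: 1.6.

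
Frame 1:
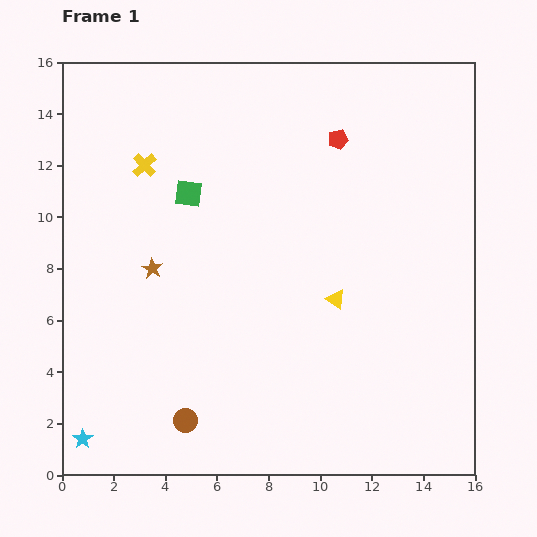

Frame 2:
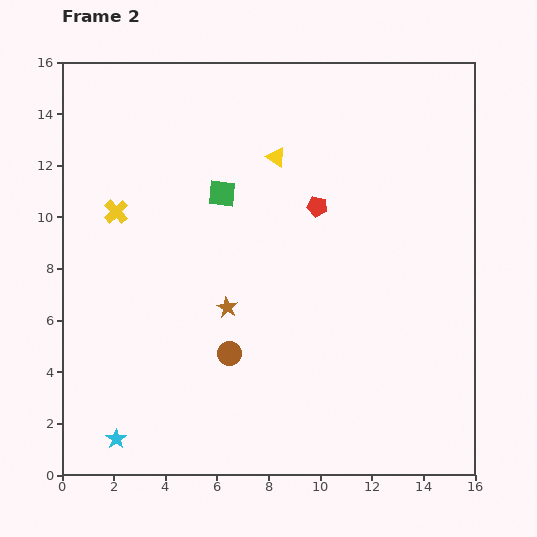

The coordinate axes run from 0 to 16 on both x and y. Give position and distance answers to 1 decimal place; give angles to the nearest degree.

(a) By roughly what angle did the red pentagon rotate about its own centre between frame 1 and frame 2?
24° clockwise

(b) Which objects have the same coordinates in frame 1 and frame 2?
none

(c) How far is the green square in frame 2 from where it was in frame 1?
1.3

The green square moved from (4.9, 10.9) to (6.2, 10.9), a distance of √(1.3² + 0.0²) ≈ 1.3.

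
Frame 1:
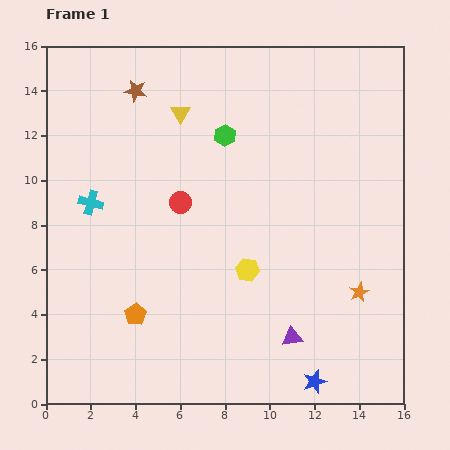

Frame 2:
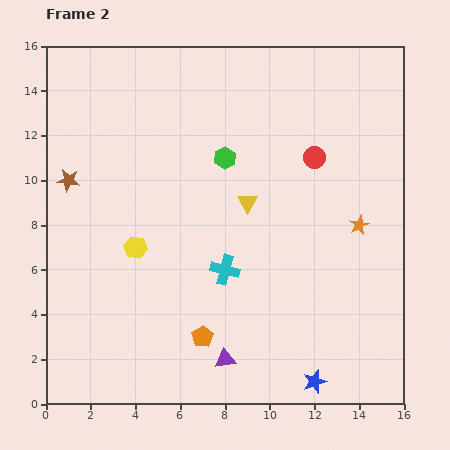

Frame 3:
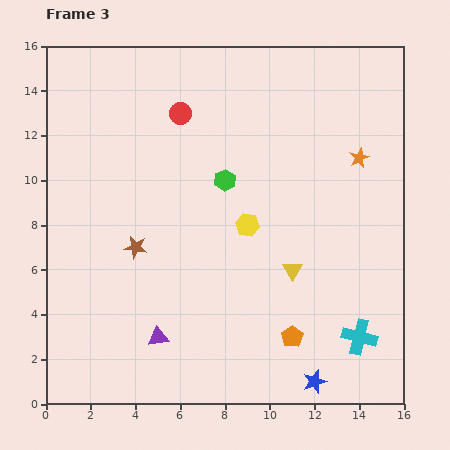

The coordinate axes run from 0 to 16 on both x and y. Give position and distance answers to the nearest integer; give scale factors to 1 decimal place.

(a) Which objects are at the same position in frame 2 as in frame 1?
the blue star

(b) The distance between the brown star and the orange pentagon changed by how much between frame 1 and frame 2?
-1

Distance in frame 1: 10. Distance in frame 2: 9.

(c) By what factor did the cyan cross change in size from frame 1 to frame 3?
1.4×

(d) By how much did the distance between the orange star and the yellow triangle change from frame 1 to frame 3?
-5

Distance in frame 1: 11. Distance in frame 3: 6.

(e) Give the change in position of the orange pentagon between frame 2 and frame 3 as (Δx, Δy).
(4, 0)

The orange pentagon was at (7, 3) in frame 2 and (11, 3) in frame 3.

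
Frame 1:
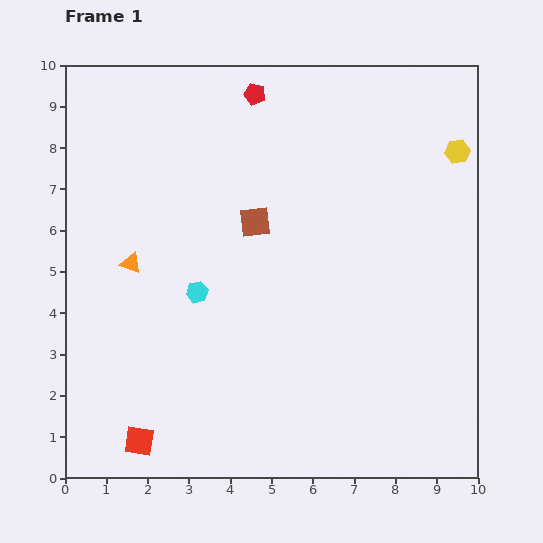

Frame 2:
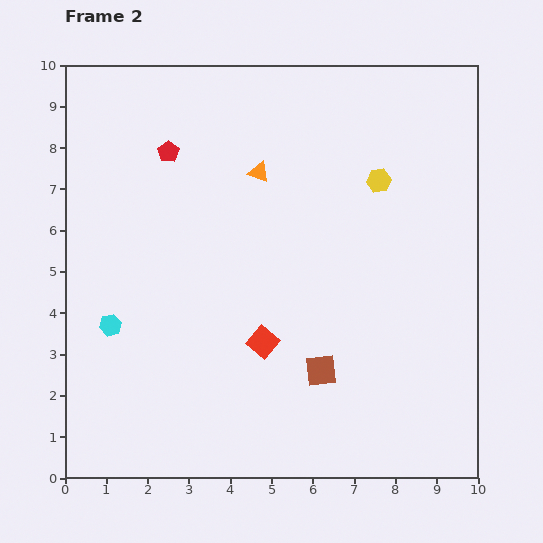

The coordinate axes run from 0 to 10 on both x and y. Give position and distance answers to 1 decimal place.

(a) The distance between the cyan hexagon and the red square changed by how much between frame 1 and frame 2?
-0.2

Distance in frame 1: 3.9. Distance in frame 2: 3.7.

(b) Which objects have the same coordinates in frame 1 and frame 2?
none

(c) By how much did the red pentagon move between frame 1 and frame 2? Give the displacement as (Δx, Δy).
(-2.1, -1.4)

The red pentagon was at (4.6, 9.3) in frame 1 and (2.5, 7.9) in frame 2.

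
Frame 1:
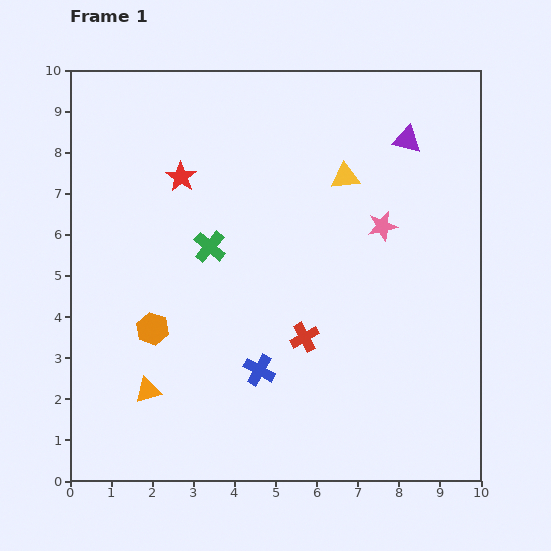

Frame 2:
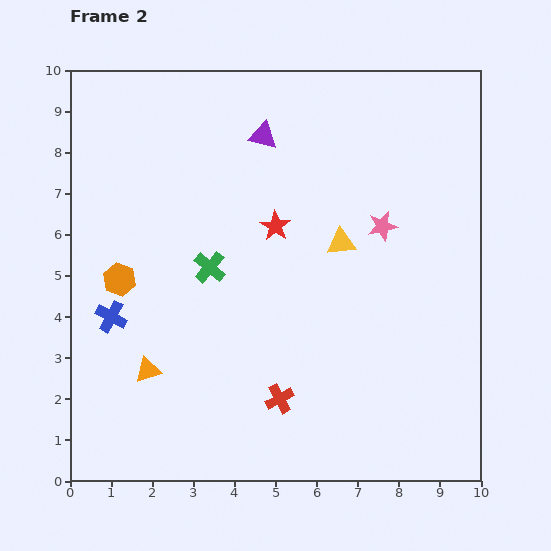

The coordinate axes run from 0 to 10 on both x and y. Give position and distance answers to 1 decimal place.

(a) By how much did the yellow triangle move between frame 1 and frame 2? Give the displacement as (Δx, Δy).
(-0.1, -1.6)

The yellow triangle was at (6.7, 7.4) in frame 1 and (6.6, 5.8) in frame 2.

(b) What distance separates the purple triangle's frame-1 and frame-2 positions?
3.5

The purple triangle moved from (8.2, 8.3) to (4.7, 8.4), a distance of √(3.5² + 0.1²) ≈ 3.5.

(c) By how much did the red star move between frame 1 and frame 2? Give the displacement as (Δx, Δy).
(2.3, -1.2)

The red star was at (2.7, 7.4) in frame 1 and (5.0, 6.2) in frame 2.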